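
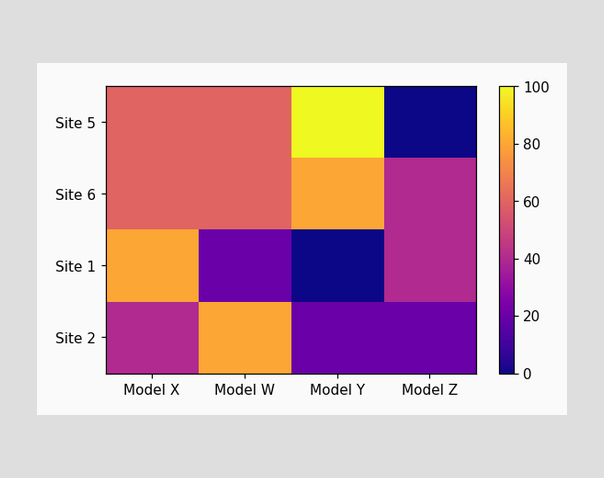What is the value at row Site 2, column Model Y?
20

Matching cell (Site 2, Model Y) against the colorbar gives 20.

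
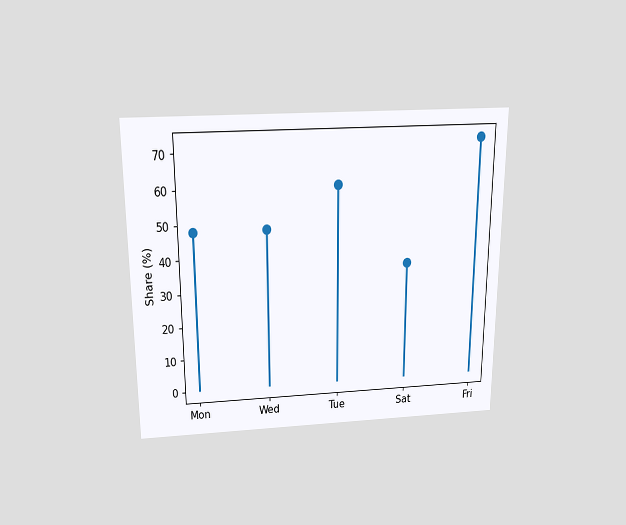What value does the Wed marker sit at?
The chart is viewed slightly from above. The Wed marker sits at 48%.

48%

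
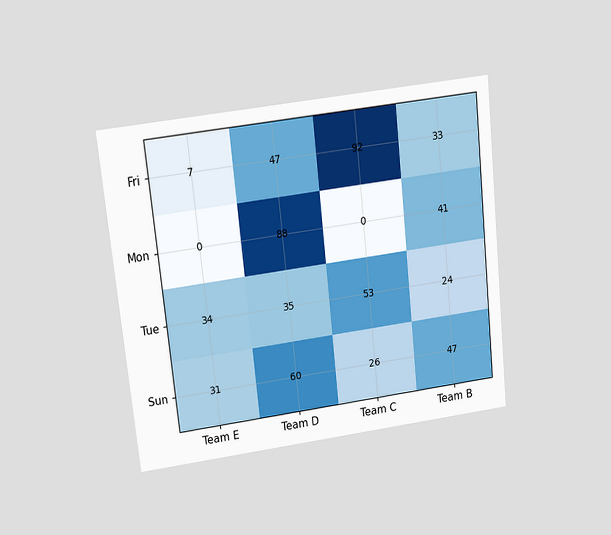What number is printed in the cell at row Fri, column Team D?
47

The chart is tilted about 6° counter-clockwise and viewed slightly from above. The (Fri, Team D) cell reads 47.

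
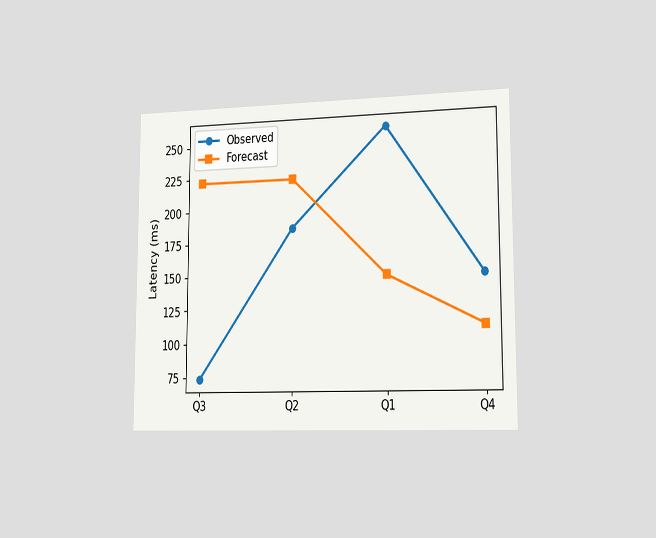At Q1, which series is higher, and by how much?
Observed, by 111ms

The chart is viewed slightly from the right. At Q1, Observed sits above the other line by 111ms.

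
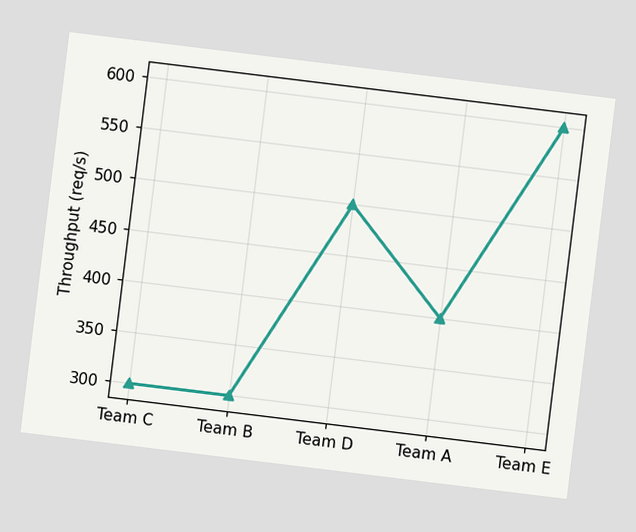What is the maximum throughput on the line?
The chart is tilted about 7° clockwise. The highest point is at Team E, and reading across to the y-axis gives 600req/s.

600req/s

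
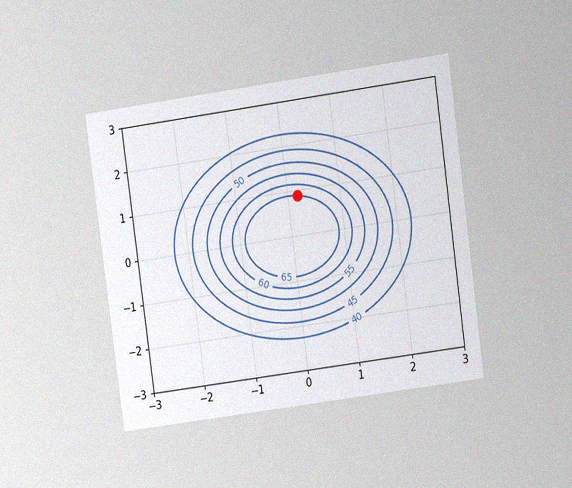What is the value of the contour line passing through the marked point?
The chart is tilted about 8° counter-clockwise and viewed at a slight angle, with some photo noise. The marked point sits on the contour labelled 65.

65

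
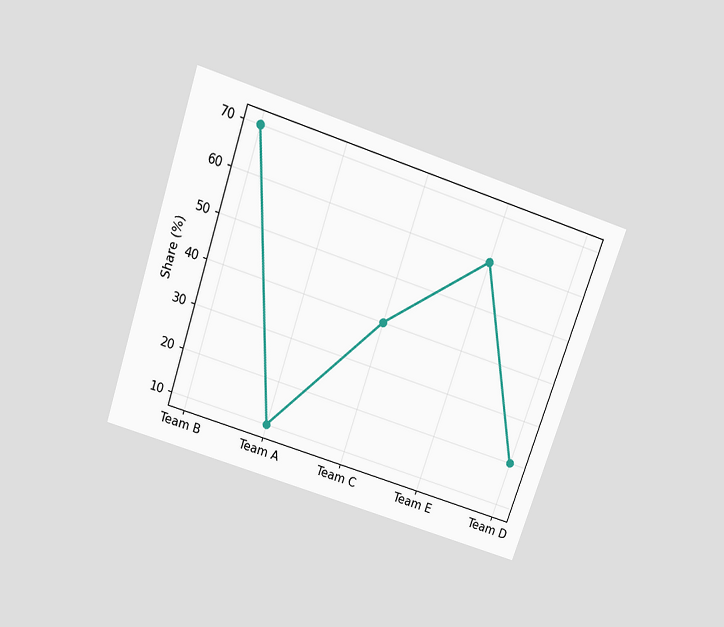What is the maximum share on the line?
70%

The chart is tilted about 19° clockwise and viewed slightly from above. The highest point is at Team B, and reading across to the y-axis gives 70%.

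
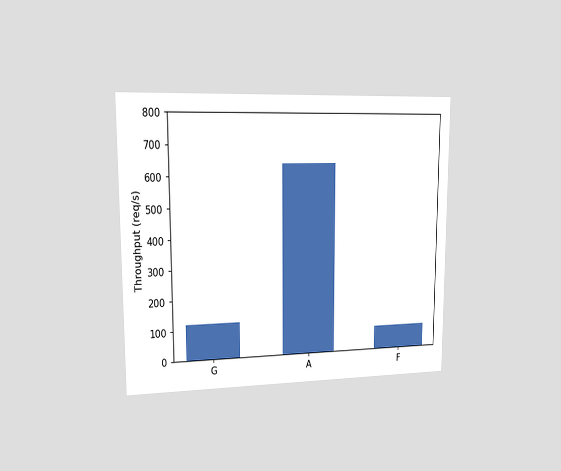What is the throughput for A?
The chart is viewed slightly from the left. Reading along the chart's y-axis, the A bar reaches 640req/s.

640req/s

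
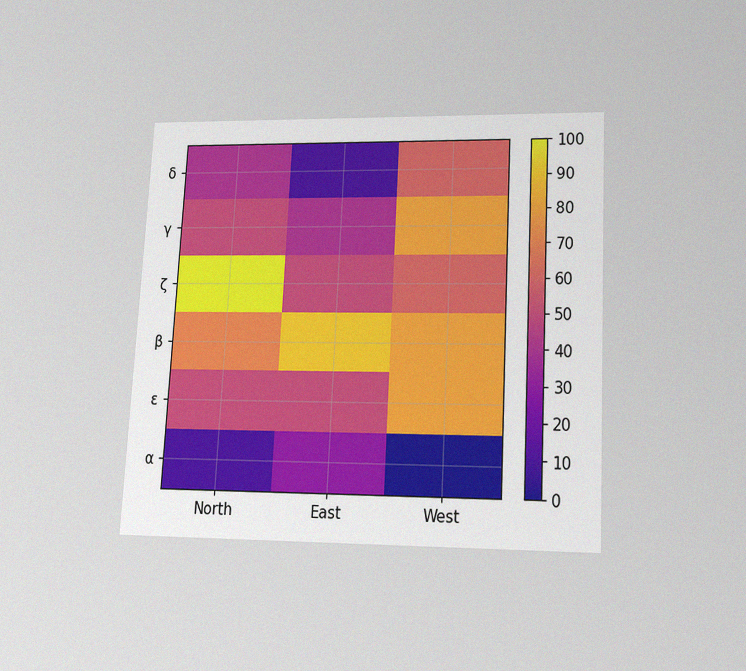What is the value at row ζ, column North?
100

The chart is tilted about 3° clockwise and viewed slightly from below, with some photo noise. Matching cell (ζ, North) against the colorbar gives 100.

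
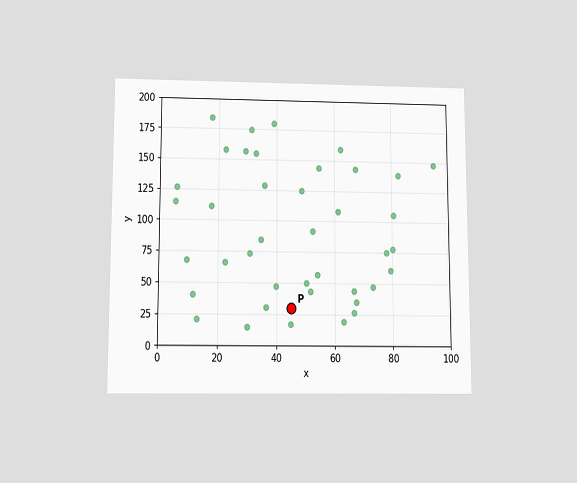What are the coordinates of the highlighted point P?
The chart is viewed slightly from below. Following the gridlines from P to each axis, P sits at (45, 30).

(45, 30)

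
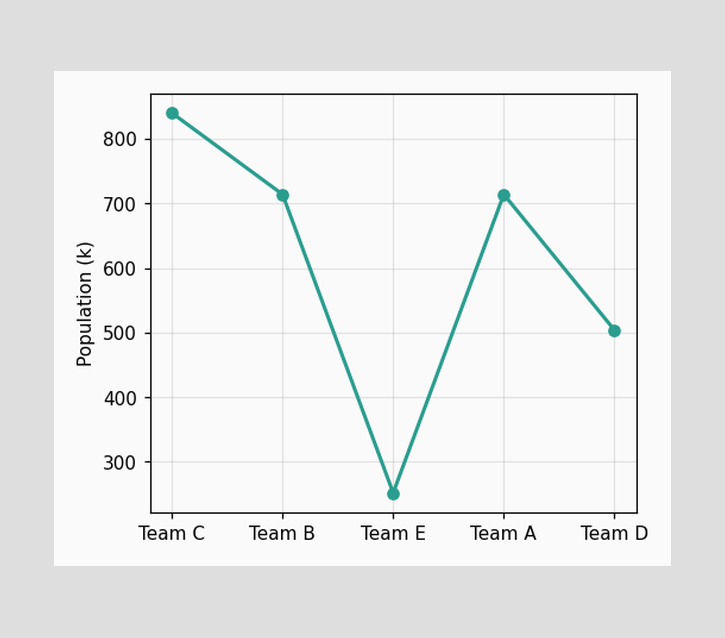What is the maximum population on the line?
840k

The highest point is at Team C, and reading across to the y-axis gives 840k.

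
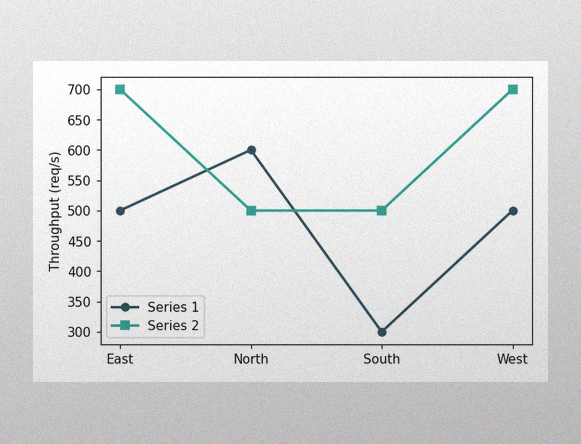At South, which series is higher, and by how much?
The image has some photo noise and uneven lighting. At South, Series 2 sits above the other line by 200req/s.

Series 2, by 200req/s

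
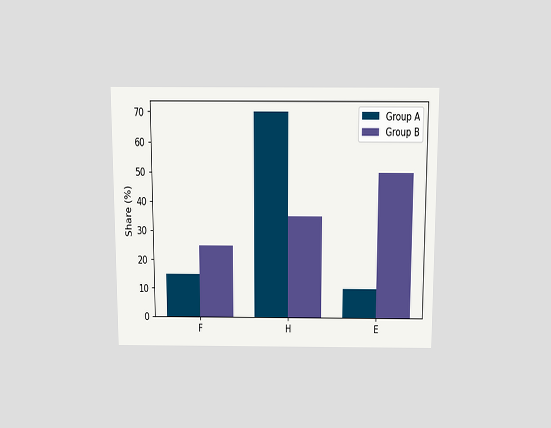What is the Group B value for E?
The chart is viewed slightly from above. The Group B bar at E reaches 50% on the y-axis.

50%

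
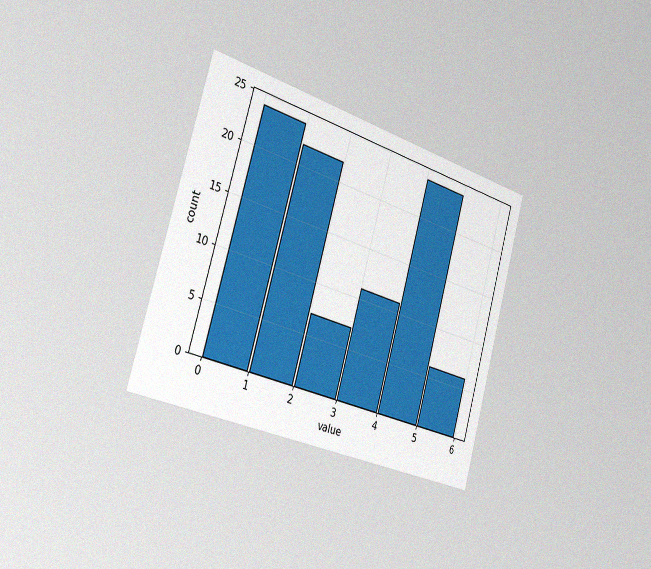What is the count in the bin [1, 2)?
The chart is tilted about 16° clockwise and viewed slightly from the left, with some photo noise. The [1, 2) bin has height 22.

22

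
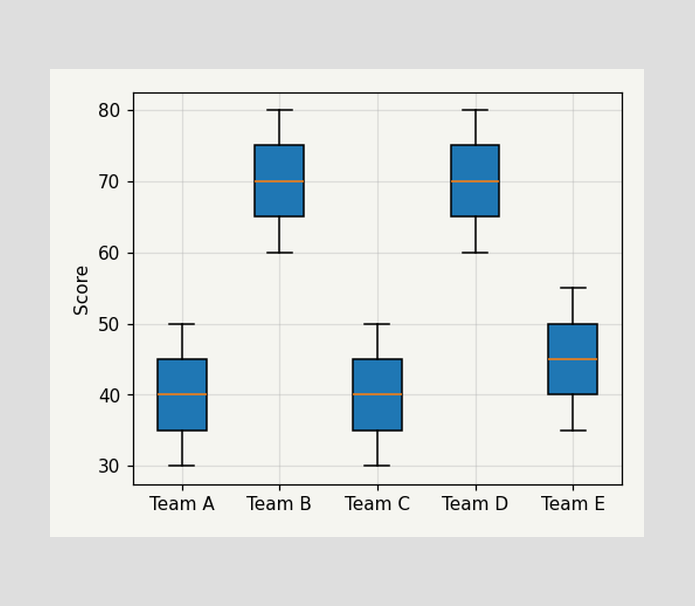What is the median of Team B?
70

The median line in the Team B box sits at 70.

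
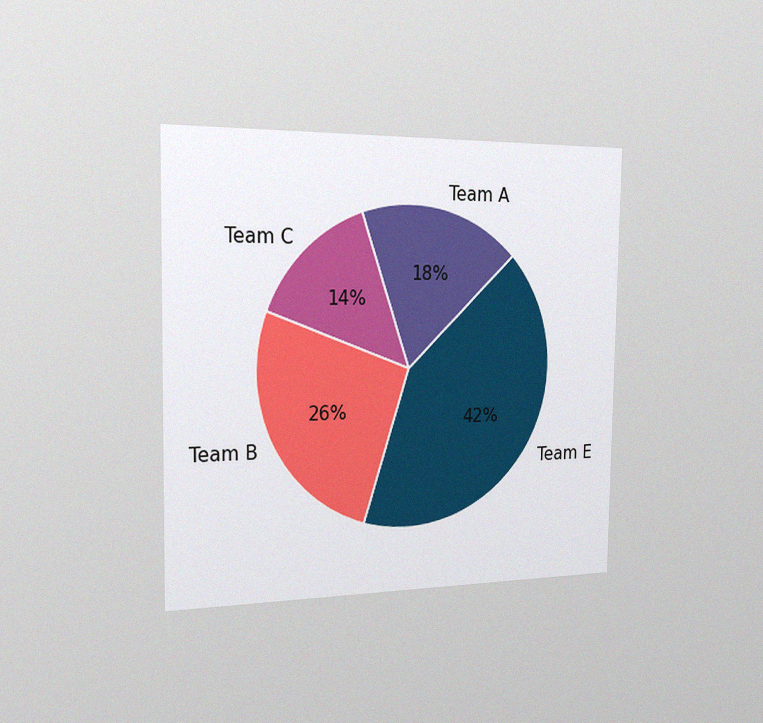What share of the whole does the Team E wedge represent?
42%

The chart is viewed slightly from the left, with some photo noise. The Team E slice takes up 42% of the pie.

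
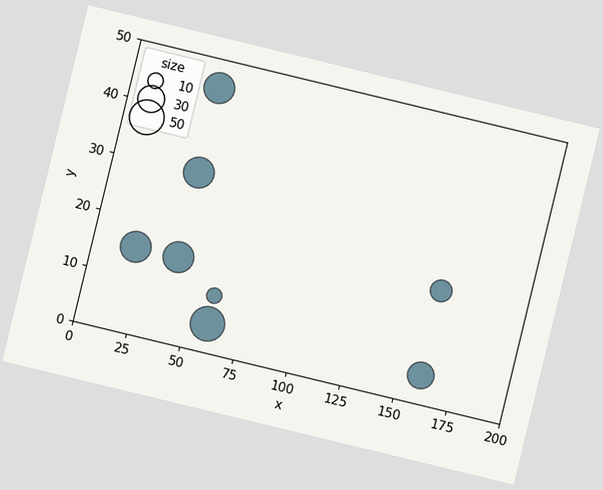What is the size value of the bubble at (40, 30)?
40

The chart is tilted about 14° clockwise. Matching the bubble at (40, 30) against the size legend gives 40.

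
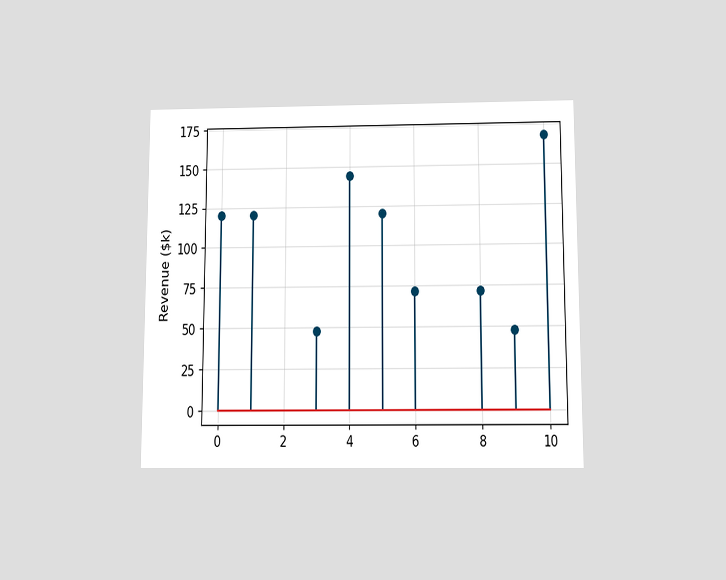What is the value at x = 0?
$120k

The chart is viewed slightly from below. The stem at x=0 reaches $120k.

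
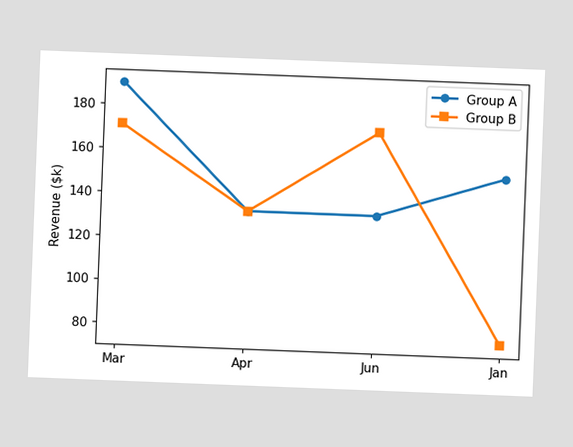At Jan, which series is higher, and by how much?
Group A, by $76k

The chart is tilted about 2° clockwise. At Jan, Group A sits above the other line by $76k.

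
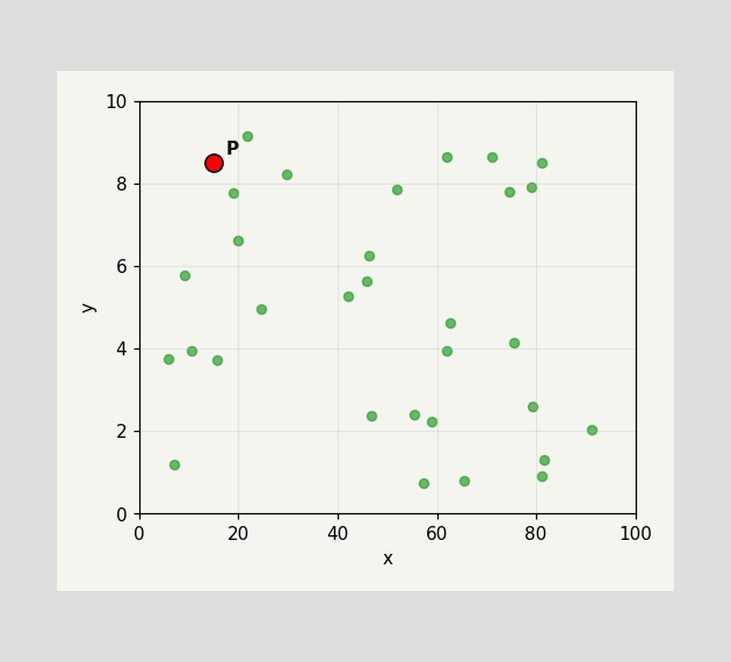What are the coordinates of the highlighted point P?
Following the gridlines from P to each axis, P sits at (15, 8.5).

(15, 8.5)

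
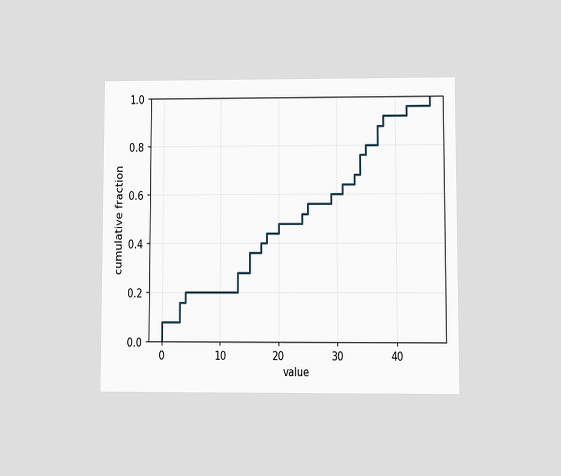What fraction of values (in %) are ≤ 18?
The chart is viewed at a slight angle. At x=18 the ECDF step is at 44%.

44%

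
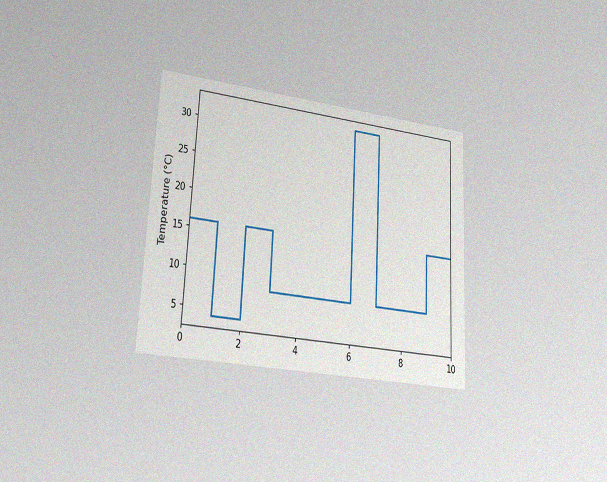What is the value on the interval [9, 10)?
The chart is tilted about 3° clockwise and viewed slightly from the left, with some photo noise. On [9, 10) the step sits at 16°C.

16°C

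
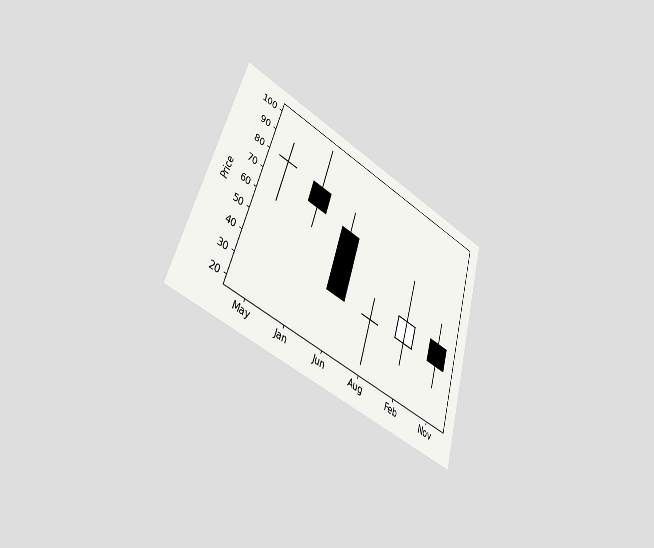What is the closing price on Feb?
The chart is tilted about 17° clockwise and viewed slightly from the left. The Feb candle closes at 50.

50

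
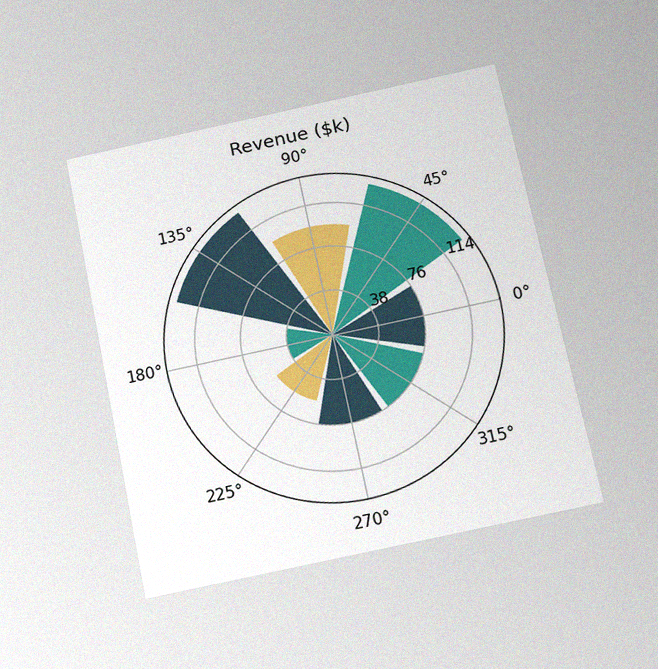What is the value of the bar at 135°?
The chart is tilted about 12° counter-clockwise and viewed slightly from below, with some photo noise. The bar at 135° reaches $133k on the radial axis.

$133k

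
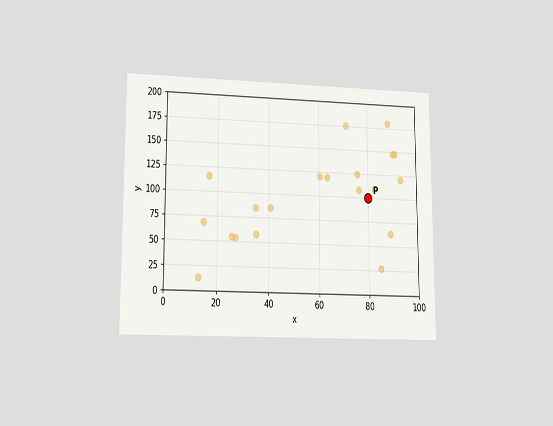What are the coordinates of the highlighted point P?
(80, 100)

The chart is viewed at a slight angle. Following the gridlines from P to each axis, P sits at (80, 100).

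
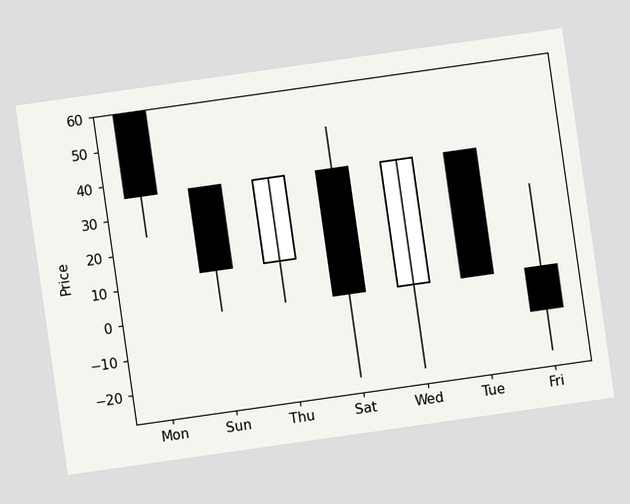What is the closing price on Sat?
0

The chart is tilted about 8° counter-clockwise. The Sat candle closes at 0.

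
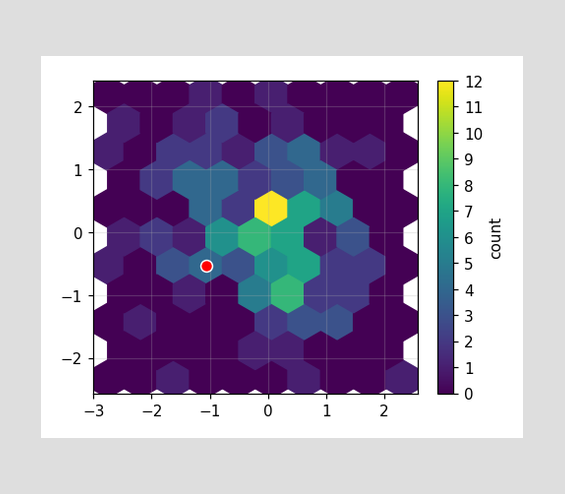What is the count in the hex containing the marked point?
4

The marked hex reads 4 on the colorbar.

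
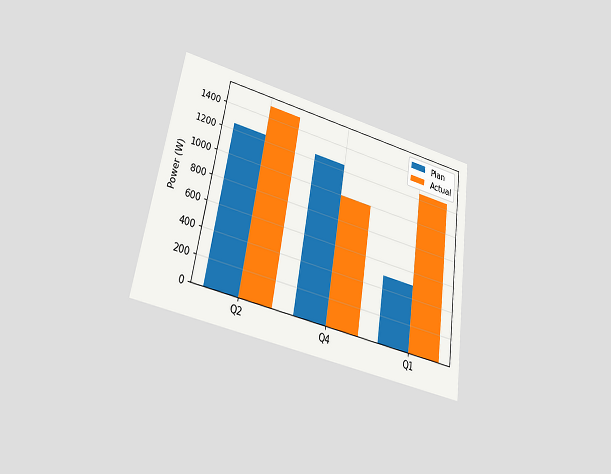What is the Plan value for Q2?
1250W

The chart is tilted about 9° clockwise and viewed slightly from below. The Plan bar at Q2 reaches 1250W on the y-axis.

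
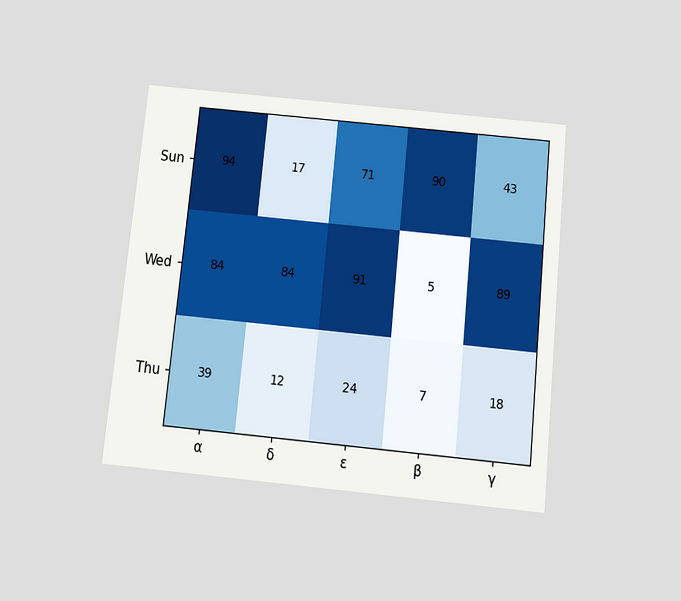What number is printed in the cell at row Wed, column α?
84

The chart is tilted about 6° clockwise and viewed slightly from below. The (Wed, α) cell reads 84.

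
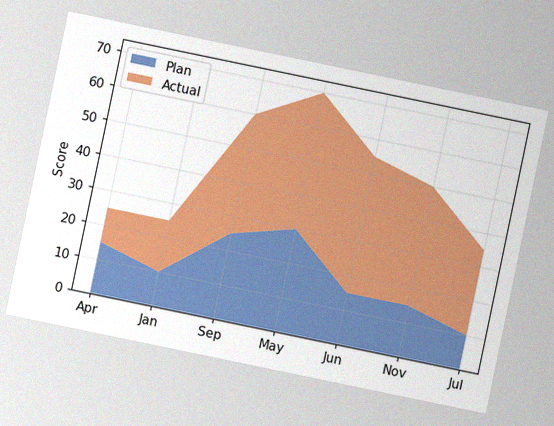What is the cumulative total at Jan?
The chart is tilted about 12° clockwise, with some photo noise. The stacked total at Jan reaches 25.

25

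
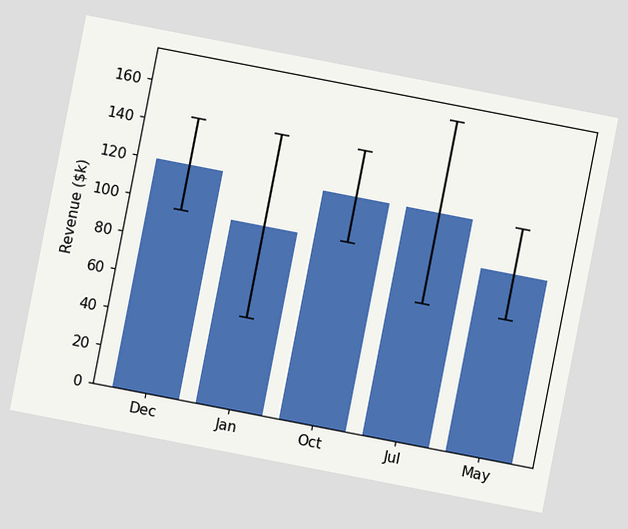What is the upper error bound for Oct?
The chart is tilted about 11° clockwise. The Oct bar's upper whisker reaches $144k.

$144k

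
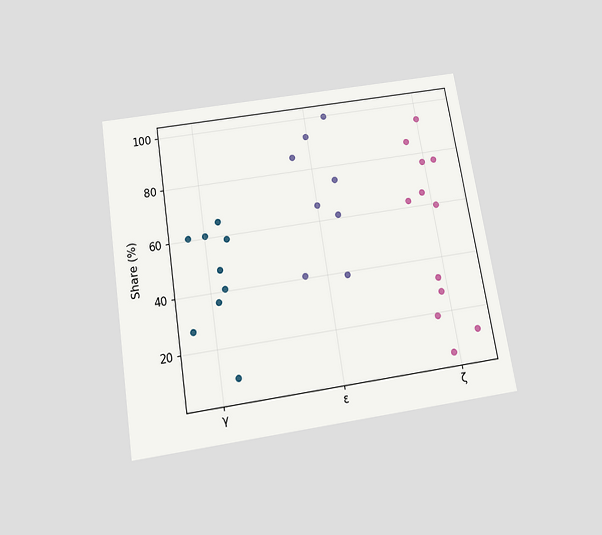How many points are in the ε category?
The chart is tilted about 9° counter-clockwise and viewed slightly from below. Counting the markers in the ε column gives 8.

8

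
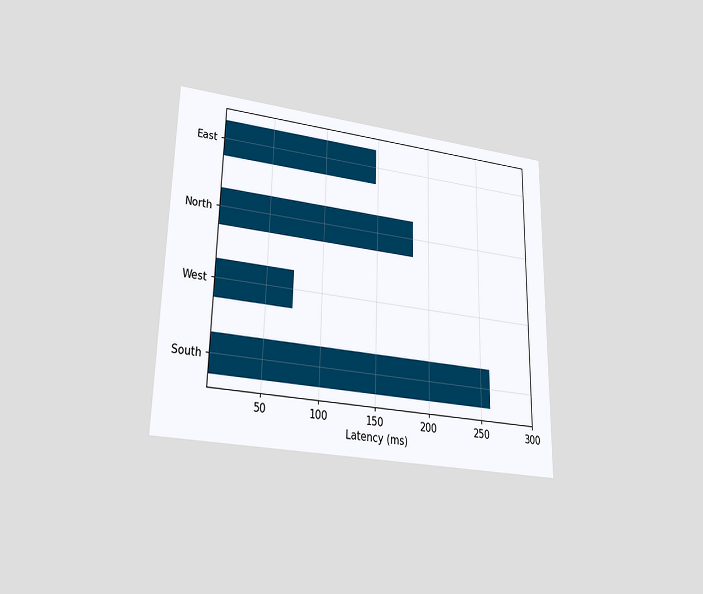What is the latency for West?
The chart is viewed at a slight angle. Reading along the chart's x-axis, the West bar reaches 74ms.

74ms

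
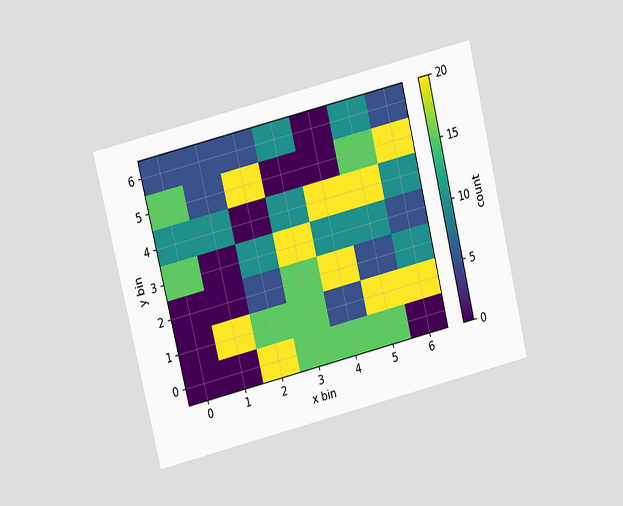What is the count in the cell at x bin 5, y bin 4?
The chart is tilted about 14° counter-clockwise and viewed at a slight angle. Matching the cell (5, 4) against the colorbar gives 20.

20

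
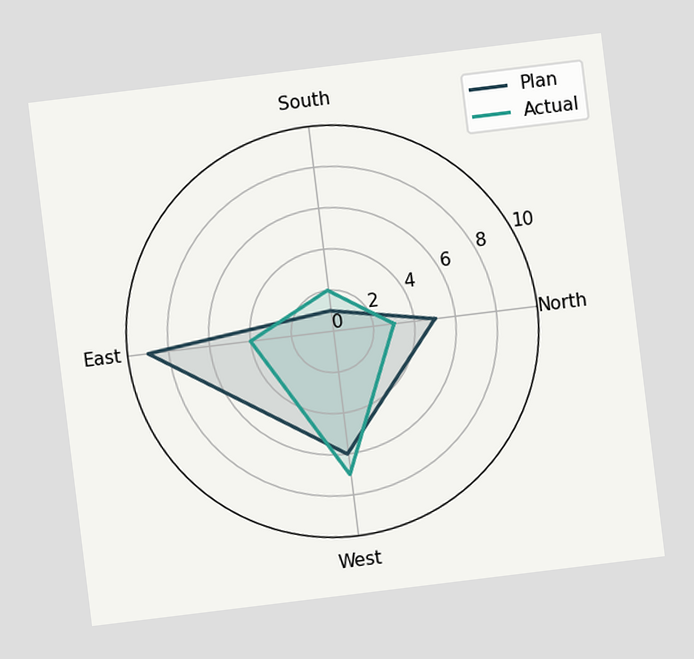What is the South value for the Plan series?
The chart is tilted about 7° counter-clockwise. On the South axis, Plan reaches 1.

1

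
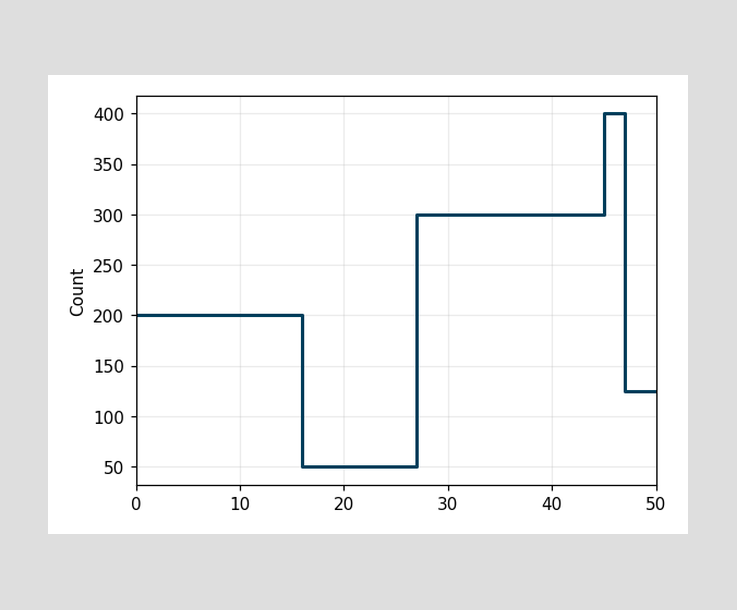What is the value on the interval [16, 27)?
50

On [16, 27) the step sits at 50.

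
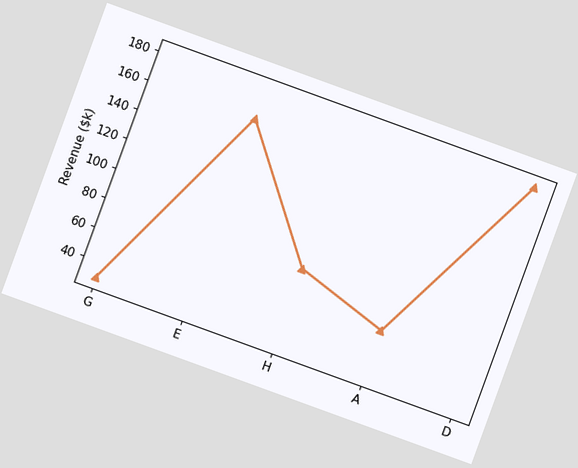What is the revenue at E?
$160k

The chart is tilted about 20° clockwise. At E, the line is at $160k.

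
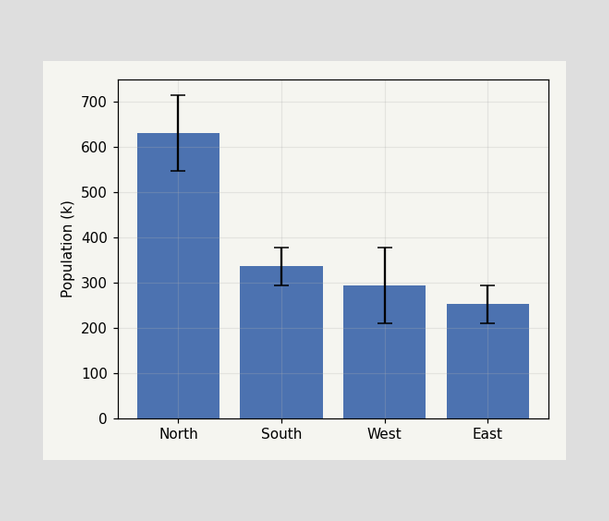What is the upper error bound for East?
The East bar's upper whisker reaches 294k.

294k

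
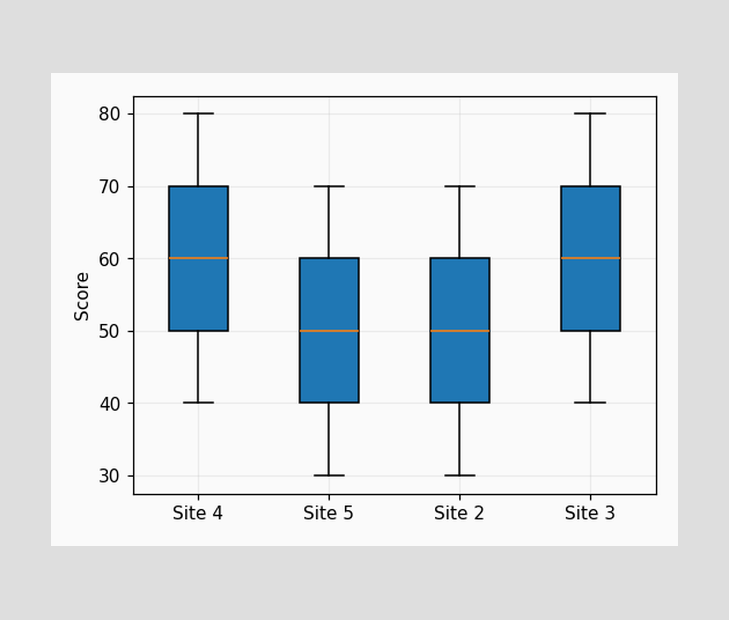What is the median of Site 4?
60

The median line in the Site 4 box sits at 60.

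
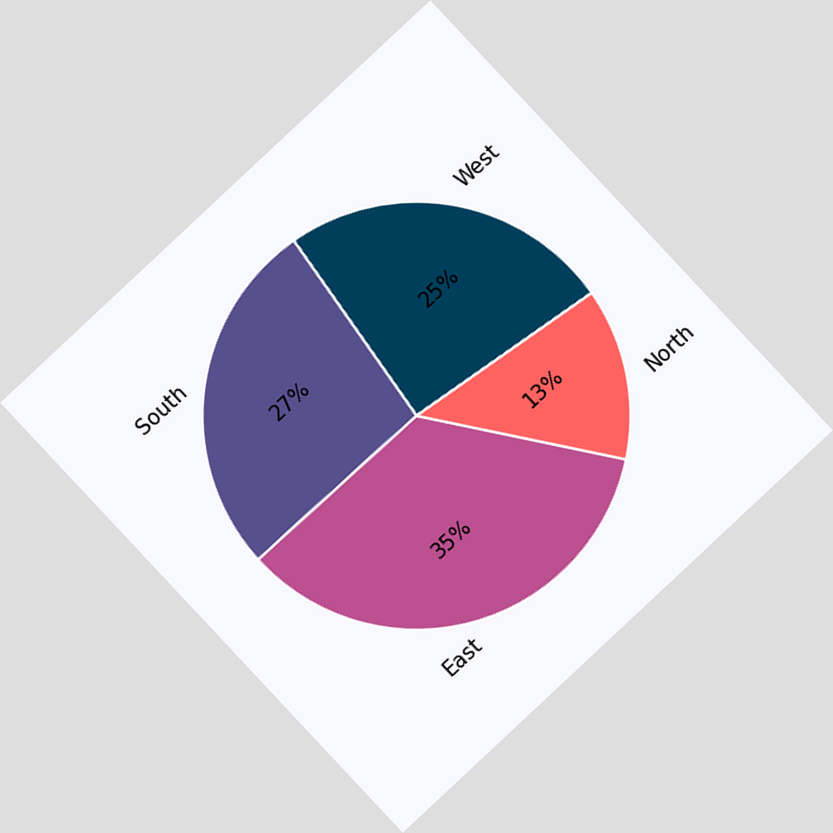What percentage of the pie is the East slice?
35%

The chart is tilted about 43° counter-clockwise. The East slice takes up 35% of the pie.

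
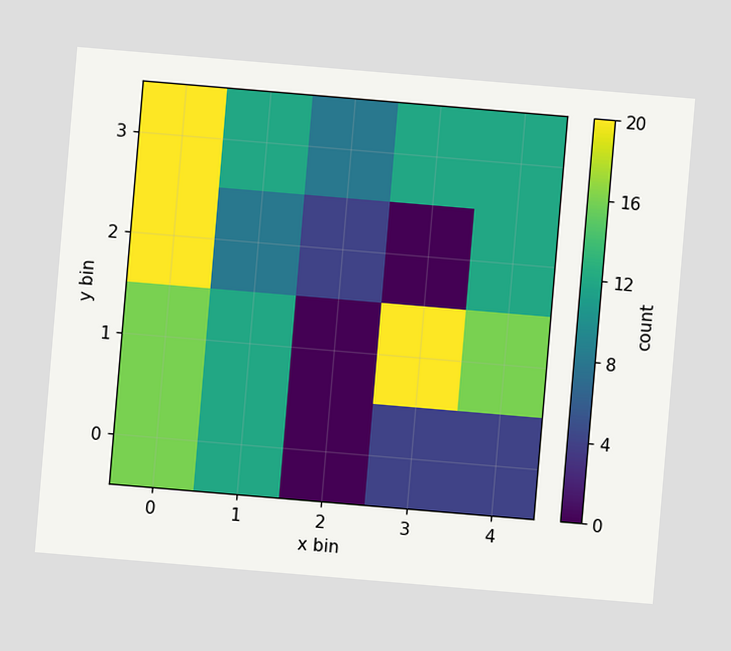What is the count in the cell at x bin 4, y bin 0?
4

The chart is tilted about 5° clockwise. Matching the cell (4, 0) against the colorbar gives 4.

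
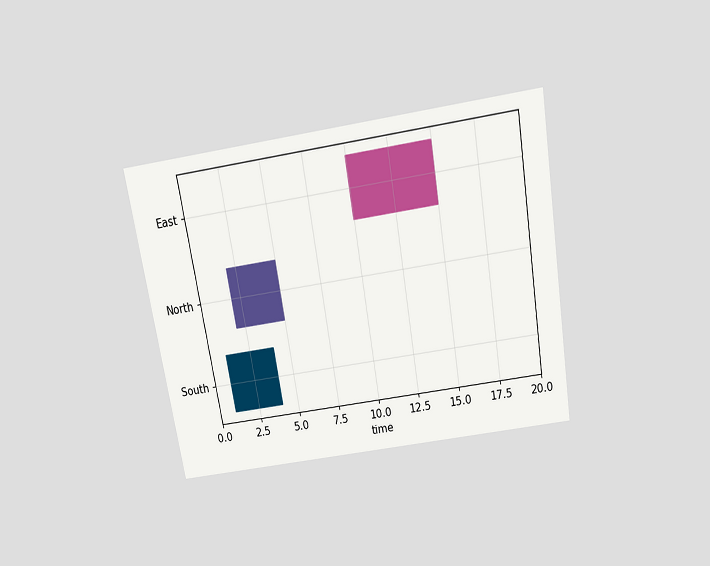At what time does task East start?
The chart is tilted about 10° counter-clockwise and viewed slightly from above. The East bar begins at t=10.

10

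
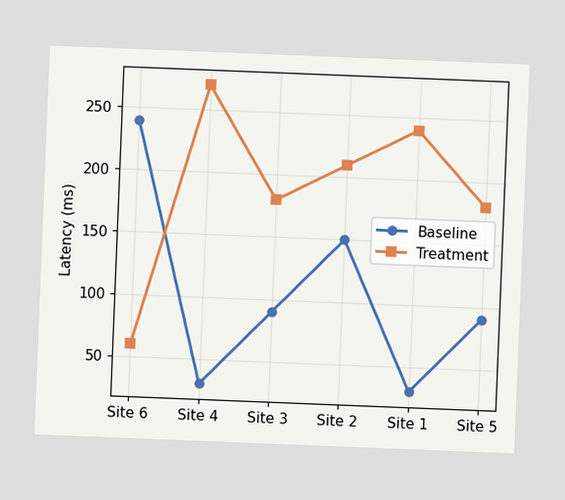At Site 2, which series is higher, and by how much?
The chart is tilted about 2° clockwise. At Site 2, Treatment sits above the other line by 60ms.

Treatment, by 60ms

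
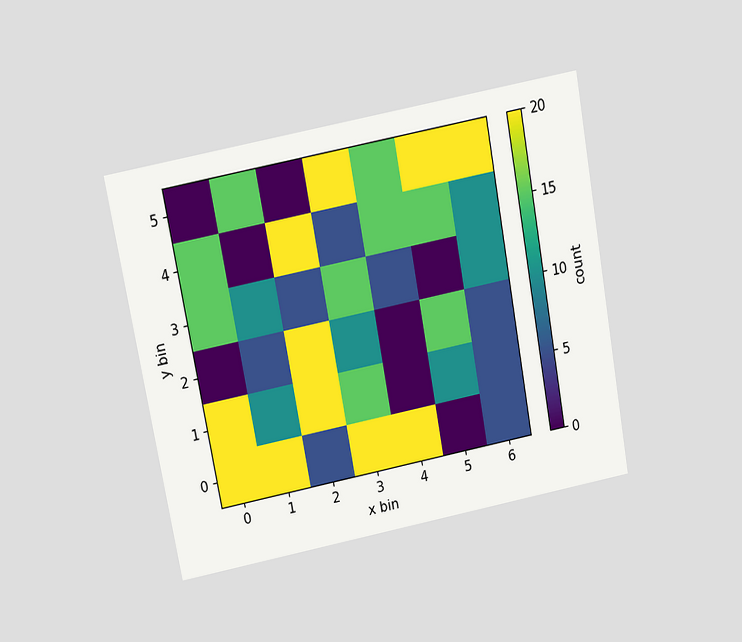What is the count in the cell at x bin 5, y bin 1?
The chart is tilted about 10° counter-clockwise and viewed slightly from above. Matching the cell (5, 1) against the colorbar gives 10.

10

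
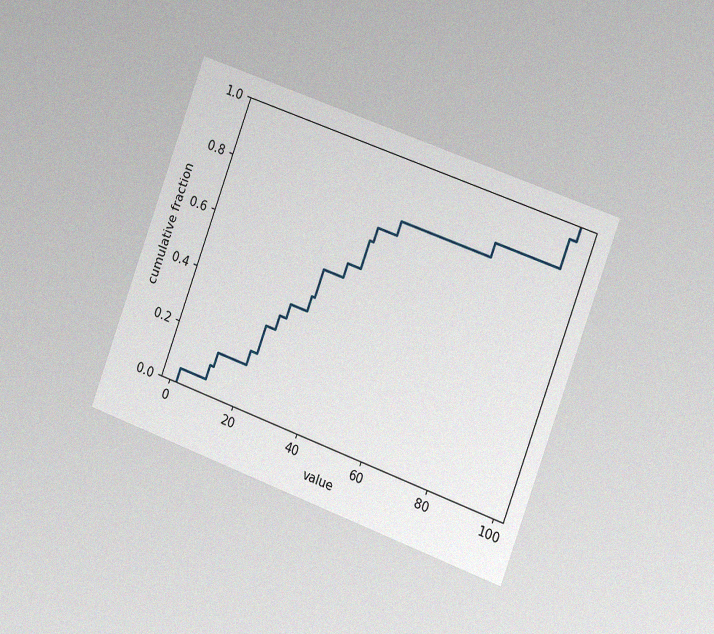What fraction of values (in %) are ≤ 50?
80%

The chart is tilted about 20° clockwise and viewed slightly from the right, with some photo noise. At x=50 the ECDF step is at 80%.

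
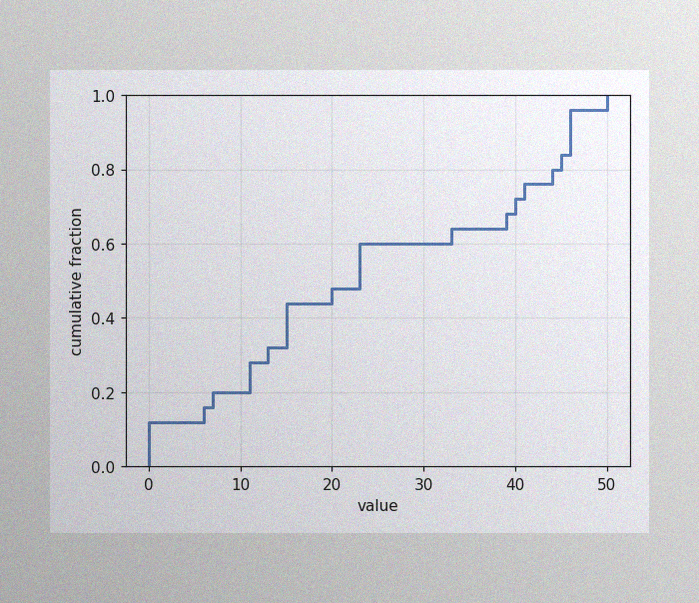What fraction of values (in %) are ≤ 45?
84%

The image has some photo noise and uneven lighting. At x=45 the ECDF step is at 84%.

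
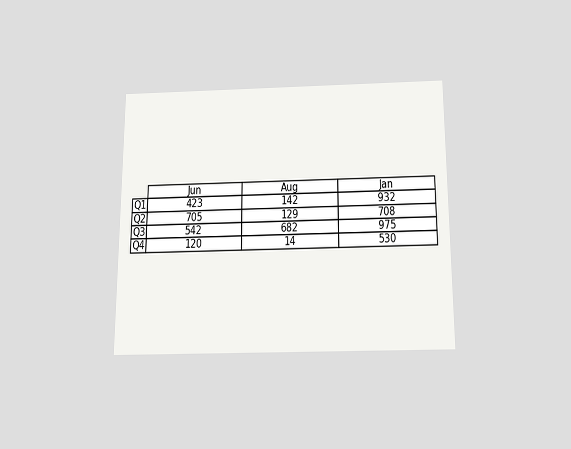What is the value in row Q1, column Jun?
The chart is viewed slightly from below. The (Q1, Jun) cell reads 423.

423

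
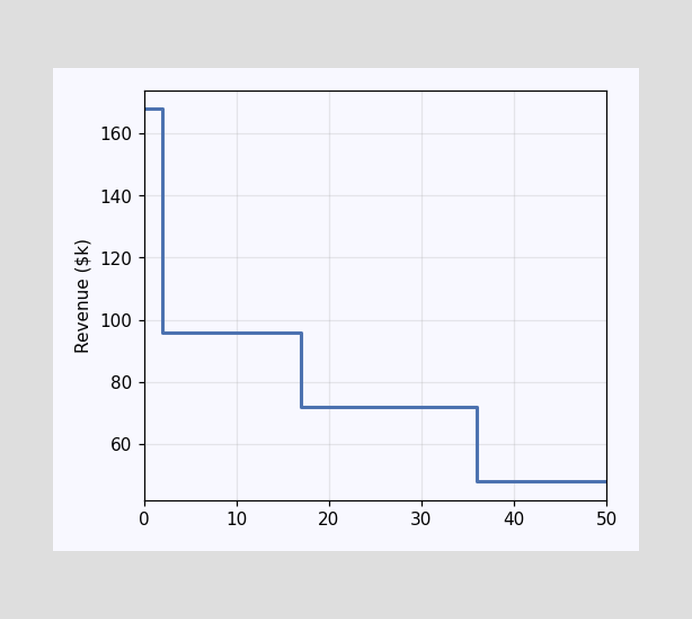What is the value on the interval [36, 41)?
On [36, 41) the step sits at $48k.

$48k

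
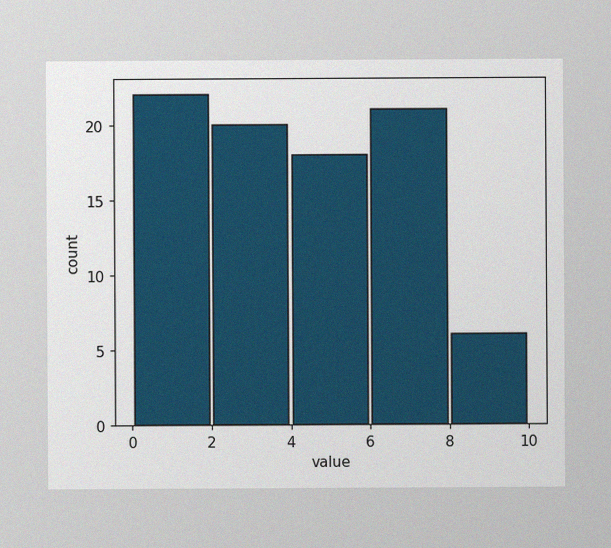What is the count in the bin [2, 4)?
The image has some photo noise and uneven lighting. The [2, 4) bin has height 20.

20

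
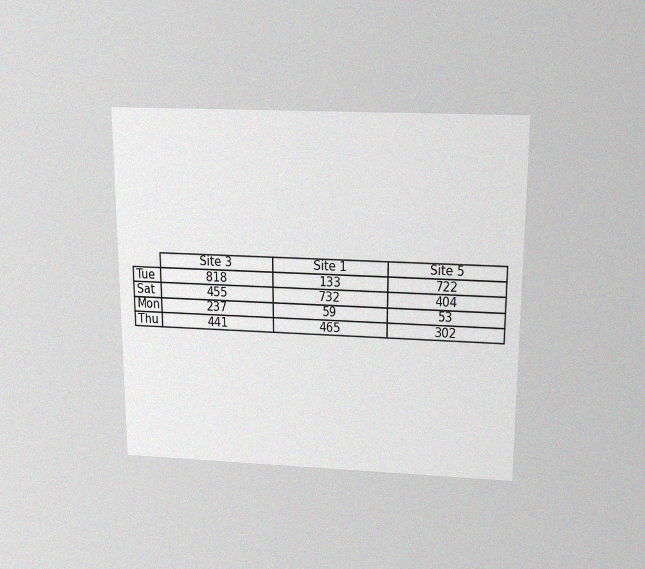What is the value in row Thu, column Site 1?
The chart is viewed slightly from above, with some photo noise. The (Thu, Site 1) cell reads 465.

465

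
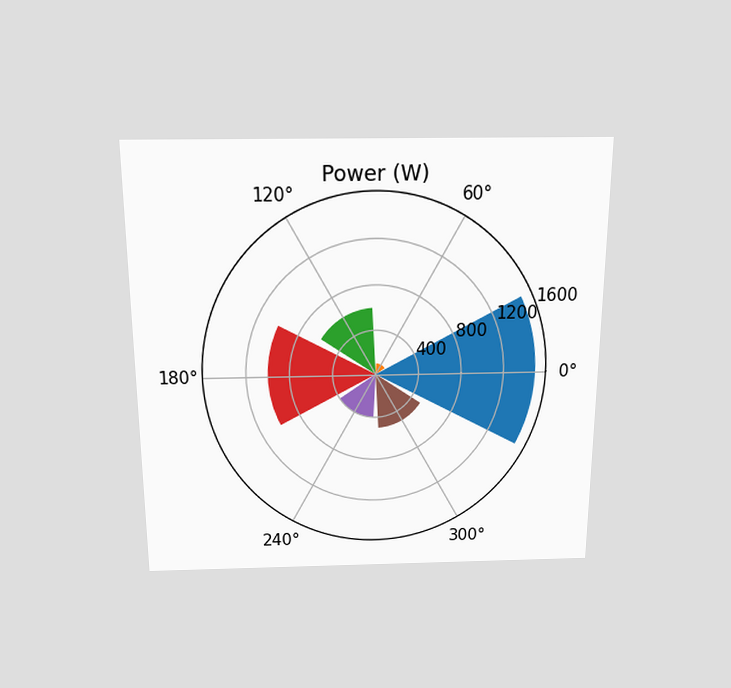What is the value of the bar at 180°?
1000W

The chart is viewed slightly from above. The bar at 180° reaches 1000W on the radial axis.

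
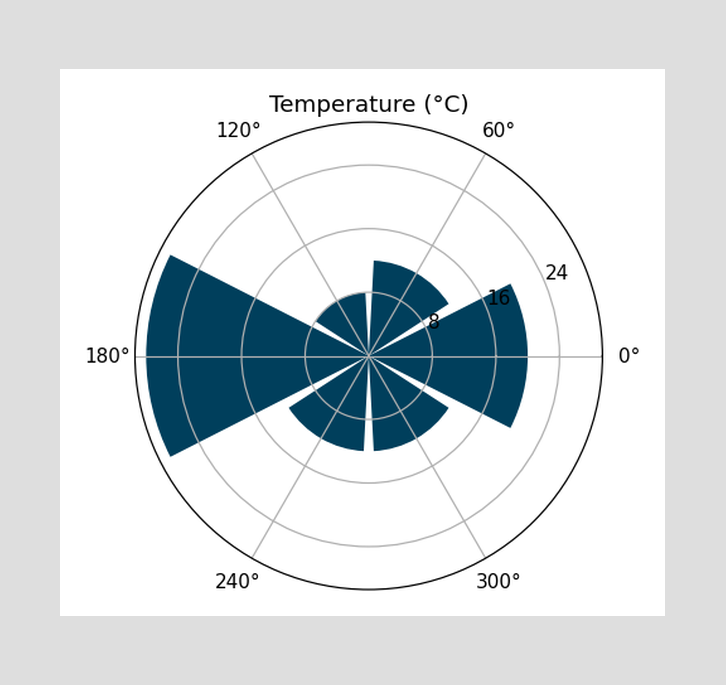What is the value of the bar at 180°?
The bar at 180° reaches 28°C on the radial axis.

28°C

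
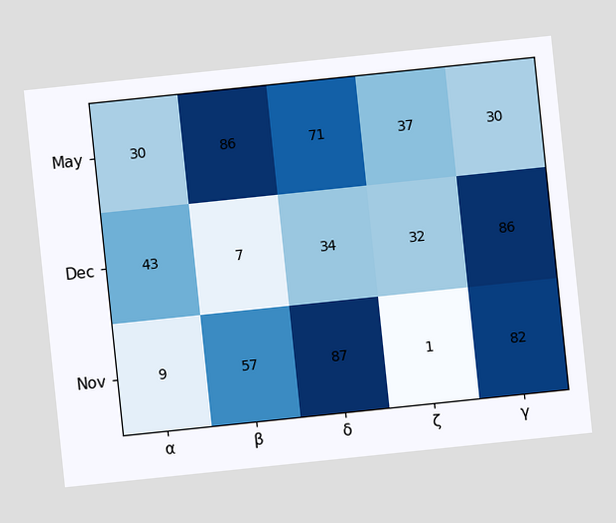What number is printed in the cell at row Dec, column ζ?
32

The chart is tilted about 6° counter-clockwise. The (Dec, ζ) cell reads 32.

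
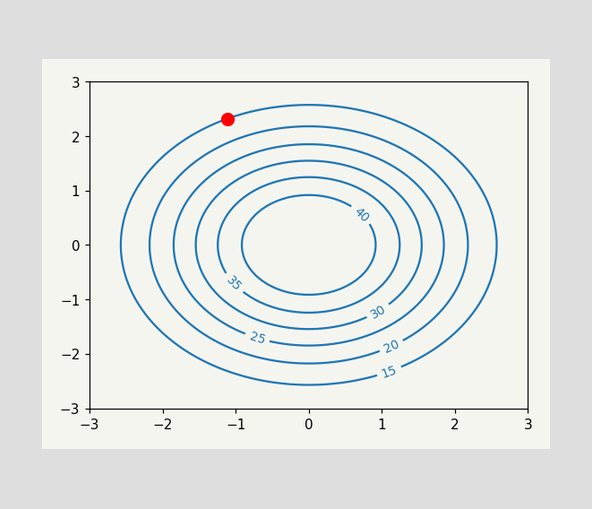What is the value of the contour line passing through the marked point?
The marked point sits on the contour labelled 15.

15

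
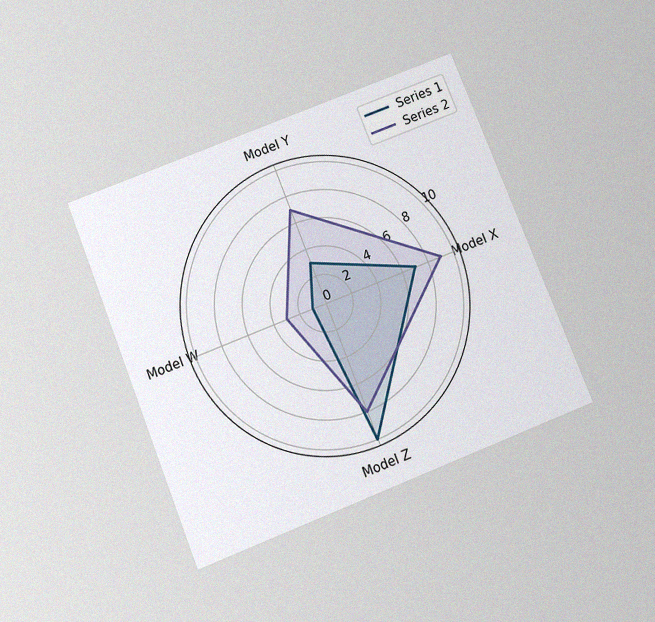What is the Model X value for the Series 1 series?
The chart is tilted about 22° counter-clockwise and viewed slightly from below, with some photo noise. On the Model X axis, Series 1 reaches 7.

7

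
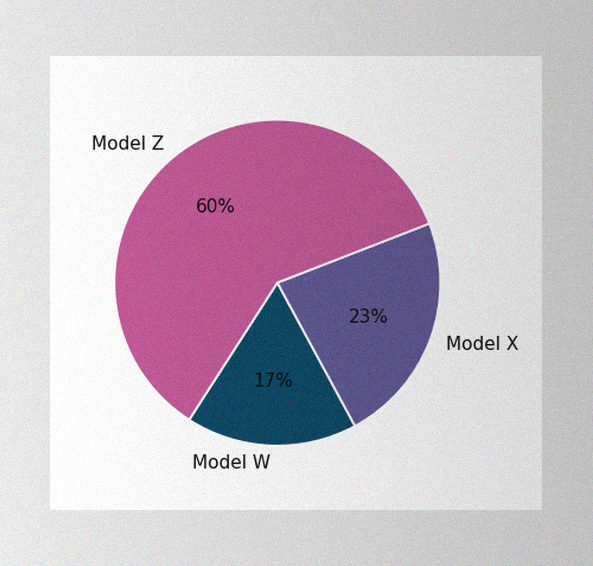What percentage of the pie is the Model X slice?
23%

The image has some photo noise and uneven lighting. The Model X slice takes up 23% of the pie.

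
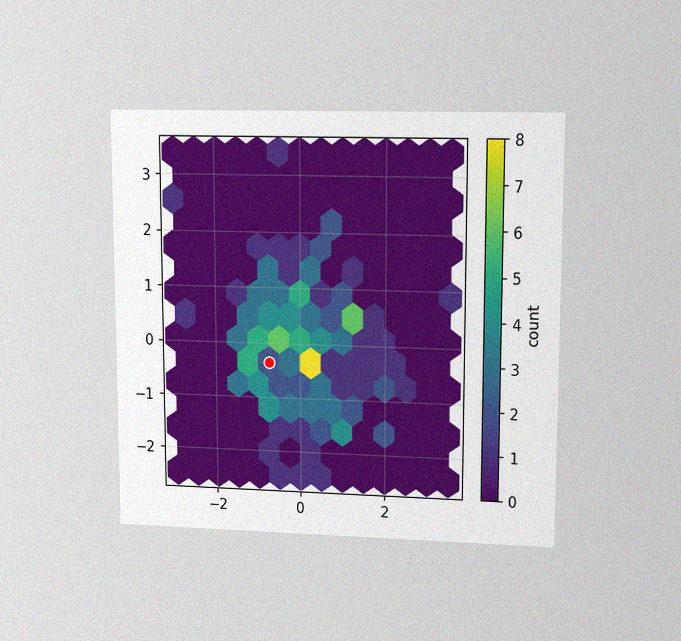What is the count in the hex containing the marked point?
The chart is viewed at a slight angle, with some photo noise. The marked hex reads 2 on the colorbar.

2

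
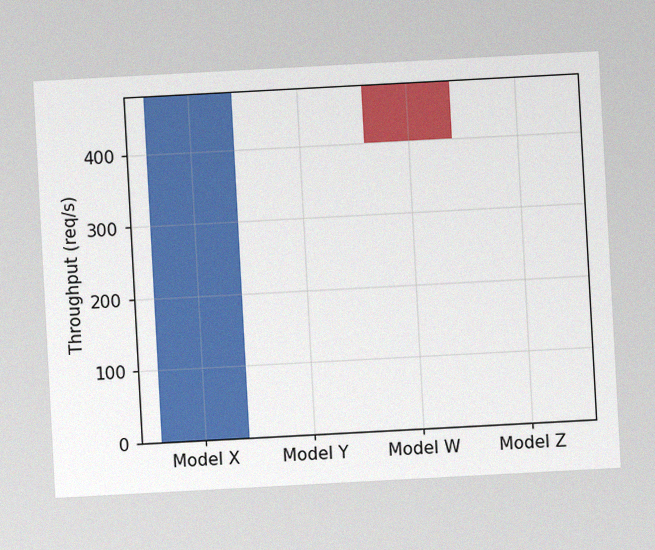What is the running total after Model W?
The chart is tilted about 3° counter-clockwise, with some photo noise. After Model W the running total reaches 400req/s.

400req/s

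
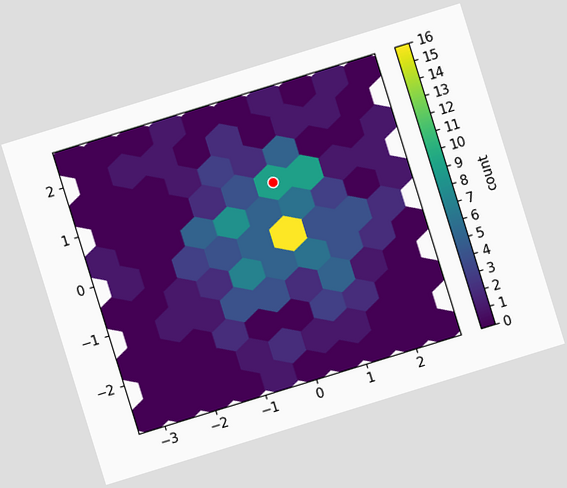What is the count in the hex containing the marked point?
The chart is tilted about 17° counter-clockwise. The marked hex reads 9 on the colorbar.

9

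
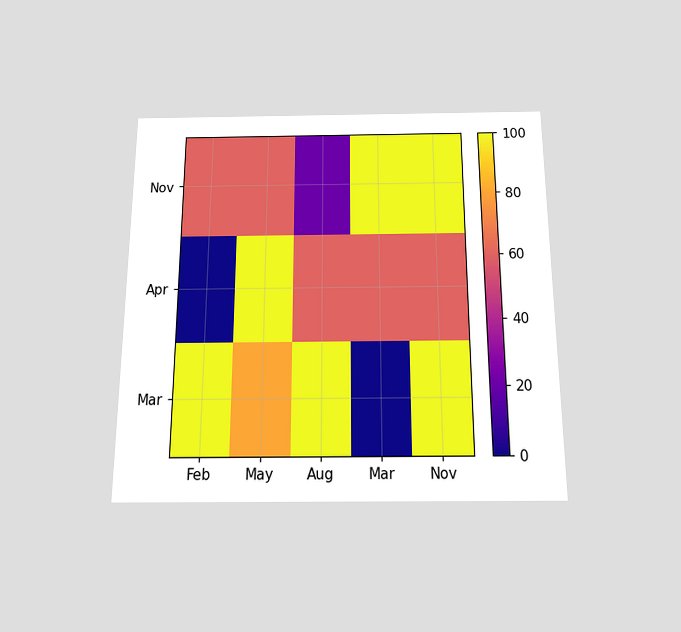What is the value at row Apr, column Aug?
60

The chart is viewed slightly from below. Matching cell (Apr, Aug) against the colorbar gives 60.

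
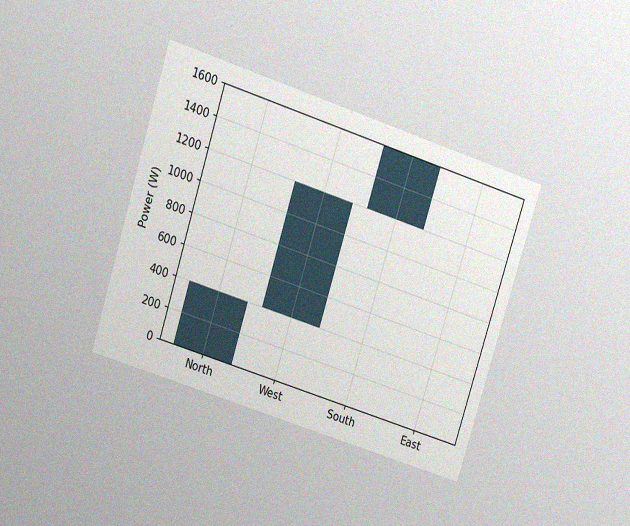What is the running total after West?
1200W

The chart is tilted about 18° clockwise and viewed at a slight angle, with some photo noise. After West the running total reaches 1200W.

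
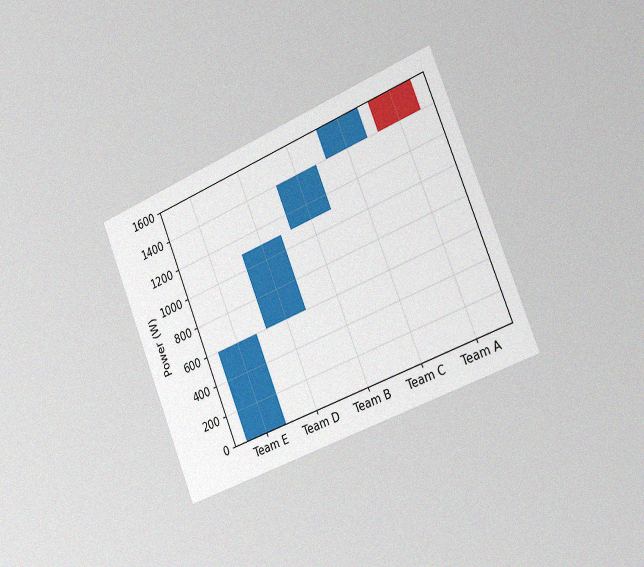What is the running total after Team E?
600W

The chart is tilted about 22° counter-clockwise and viewed slightly from the right, with some photo noise. After Team E the running total reaches 600W.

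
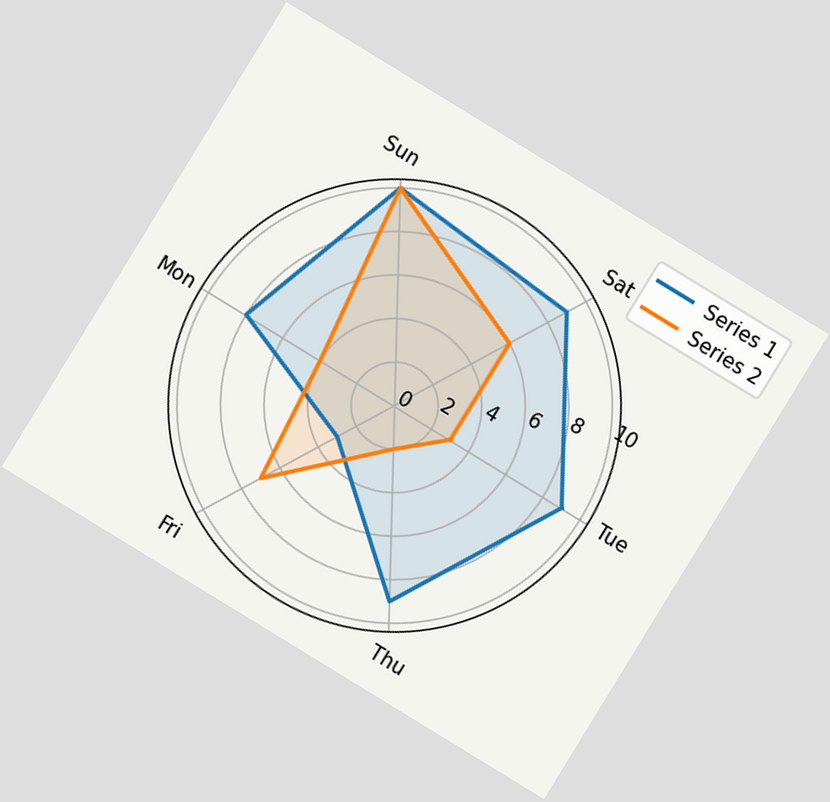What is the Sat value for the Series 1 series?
The chart is tilted about 32° clockwise. On the Sat axis, Series 1 reaches 9.

9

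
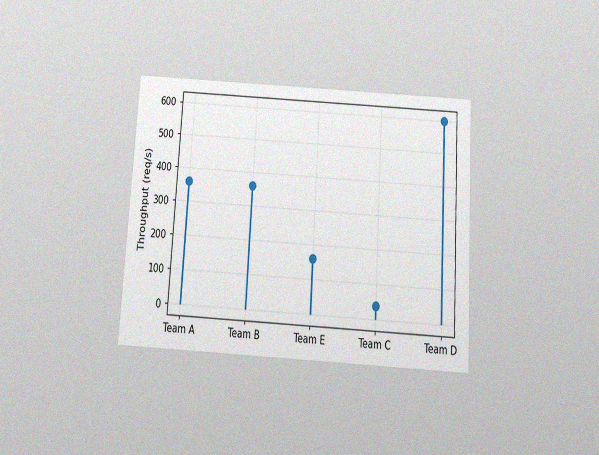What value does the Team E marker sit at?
The chart is tilted about 3° clockwise and viewed slightly from below, with some photo noise. The Team E marker sits at 160req/s.

160req/s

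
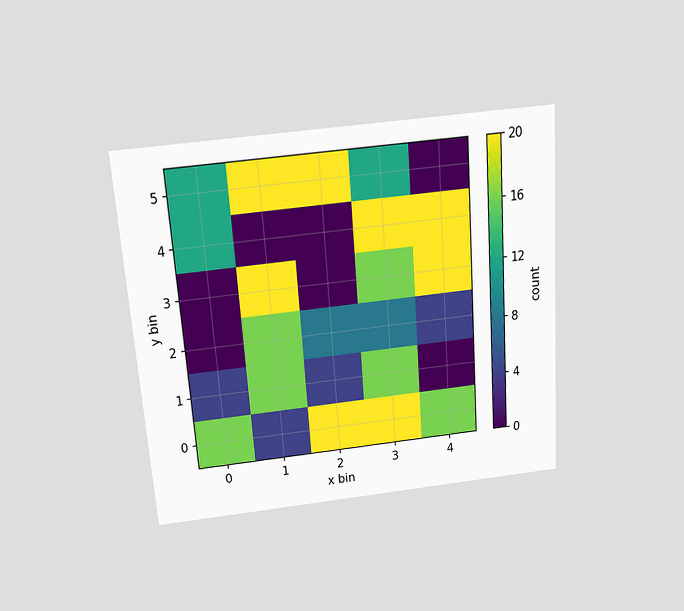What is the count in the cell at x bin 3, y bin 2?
8

The chart is tilted about 4° counter-clockwise and viewed slightly from above. Matching the cell (3, 2) against the colorbar gives 8.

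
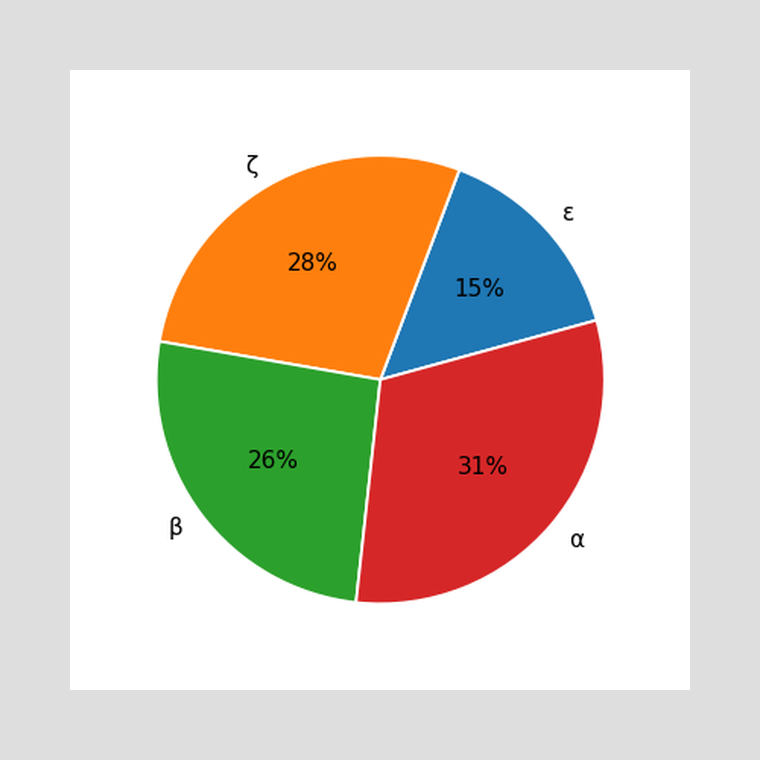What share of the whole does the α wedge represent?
31%

The α slice takes up 31% of the pie.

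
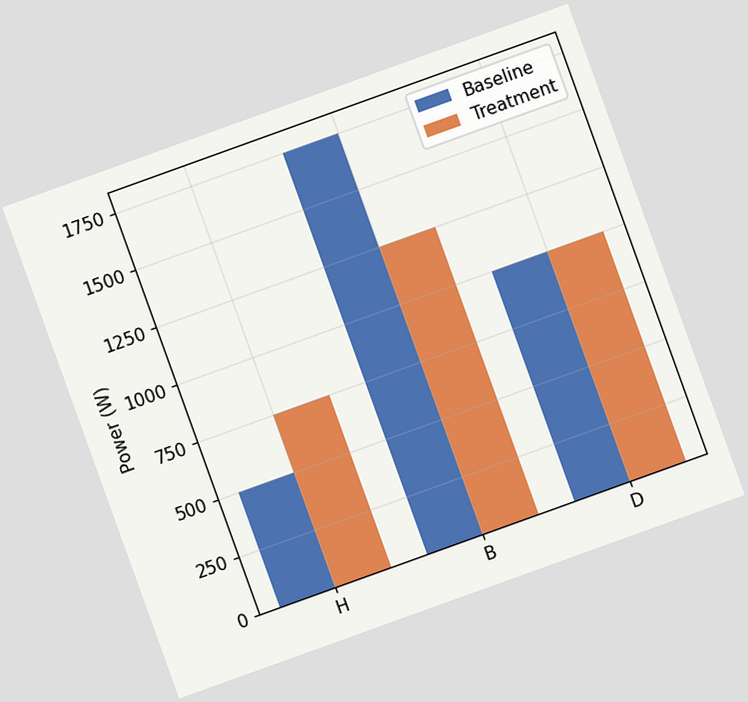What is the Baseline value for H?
500W

The chart is tilted about 20° counter-clockwise. The Baseline bar at H reaches 500W on the y-axis.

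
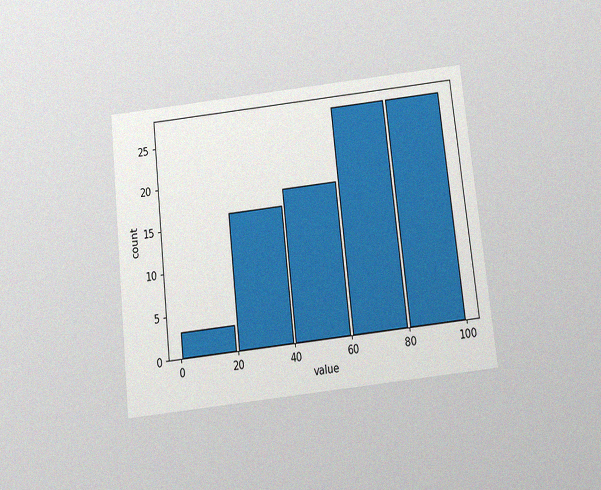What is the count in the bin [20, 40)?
16

The chart is tilted about 6° counter-clockwise and viewed slightly from below, with some photo noise. The [20, 40) bin has height 16.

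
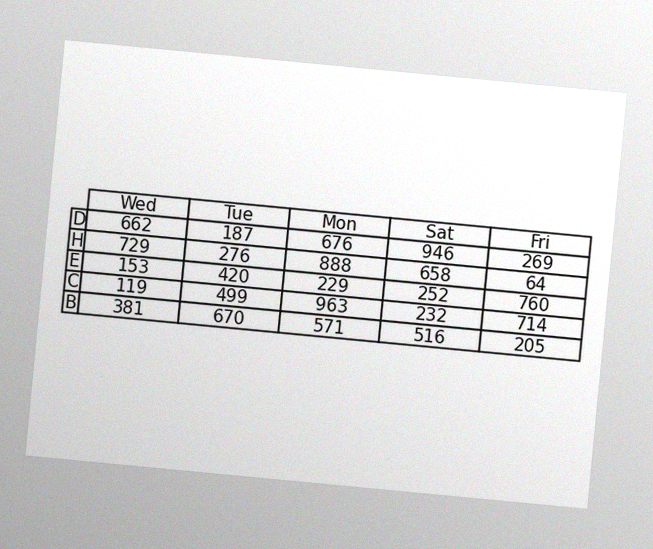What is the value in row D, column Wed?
662

The chart is tilted about 5° clockwise, with some photo noise. The (D, Wed) cell reads 662.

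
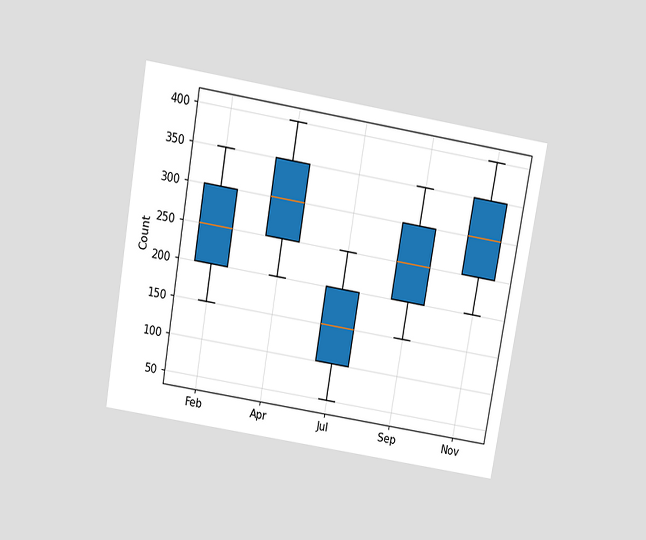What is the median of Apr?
The chart is tilted about 10° clockwise and viewed slightly from above. The median line in the Apr box sits at 300.

300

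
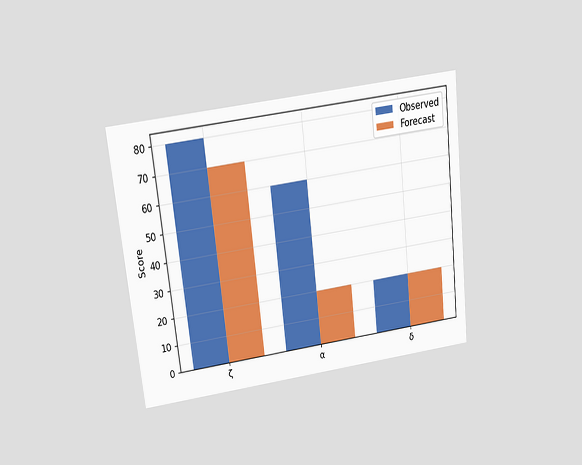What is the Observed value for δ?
20

The chart is tilted about 6° counter-clockwise and viewed slightly from above. The Observed bar at δ reaches 20 on the y-axis.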